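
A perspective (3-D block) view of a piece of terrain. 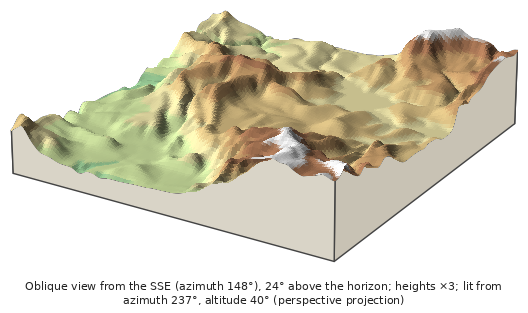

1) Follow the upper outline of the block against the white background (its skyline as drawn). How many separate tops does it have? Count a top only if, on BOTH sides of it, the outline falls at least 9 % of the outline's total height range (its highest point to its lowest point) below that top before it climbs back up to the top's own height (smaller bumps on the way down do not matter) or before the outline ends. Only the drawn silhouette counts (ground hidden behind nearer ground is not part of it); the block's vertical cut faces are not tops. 2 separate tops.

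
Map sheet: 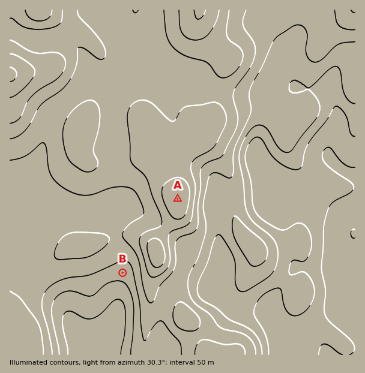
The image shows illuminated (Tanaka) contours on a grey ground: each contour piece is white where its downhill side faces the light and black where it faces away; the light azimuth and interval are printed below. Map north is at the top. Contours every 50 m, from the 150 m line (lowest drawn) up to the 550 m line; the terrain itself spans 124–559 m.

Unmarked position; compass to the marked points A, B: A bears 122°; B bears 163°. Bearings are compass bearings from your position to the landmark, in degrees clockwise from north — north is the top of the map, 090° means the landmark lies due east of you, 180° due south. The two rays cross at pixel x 82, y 139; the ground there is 420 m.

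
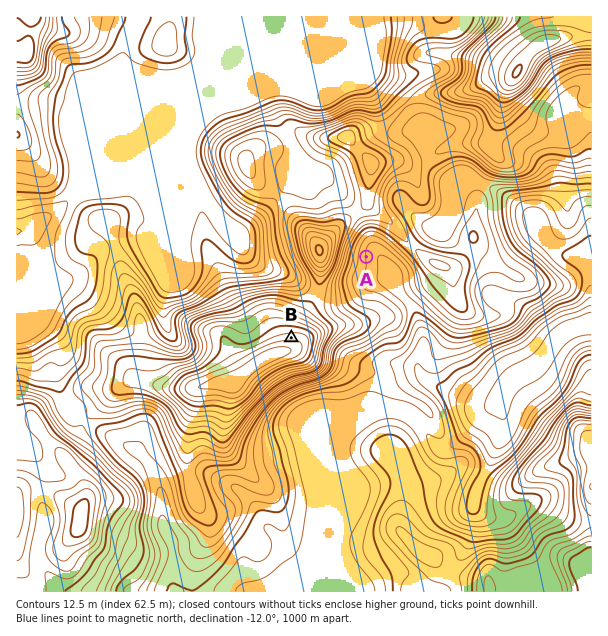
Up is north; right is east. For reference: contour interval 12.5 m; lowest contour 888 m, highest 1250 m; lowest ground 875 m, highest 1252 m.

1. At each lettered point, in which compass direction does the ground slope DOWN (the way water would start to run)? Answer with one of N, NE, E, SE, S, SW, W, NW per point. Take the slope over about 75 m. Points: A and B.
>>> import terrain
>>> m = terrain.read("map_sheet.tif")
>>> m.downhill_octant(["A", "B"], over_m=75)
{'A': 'E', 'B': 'N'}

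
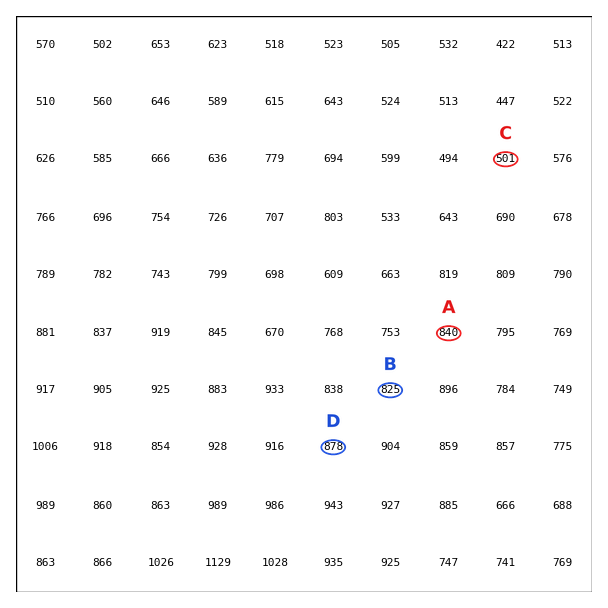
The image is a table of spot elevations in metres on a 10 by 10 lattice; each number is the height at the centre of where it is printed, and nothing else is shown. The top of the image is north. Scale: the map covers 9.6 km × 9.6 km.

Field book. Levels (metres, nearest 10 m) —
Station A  840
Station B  820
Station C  500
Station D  880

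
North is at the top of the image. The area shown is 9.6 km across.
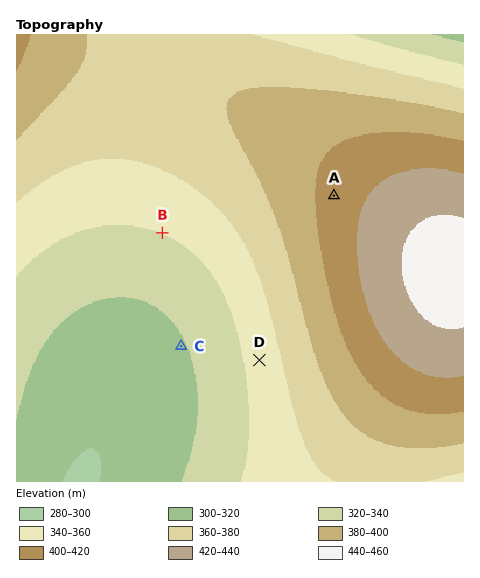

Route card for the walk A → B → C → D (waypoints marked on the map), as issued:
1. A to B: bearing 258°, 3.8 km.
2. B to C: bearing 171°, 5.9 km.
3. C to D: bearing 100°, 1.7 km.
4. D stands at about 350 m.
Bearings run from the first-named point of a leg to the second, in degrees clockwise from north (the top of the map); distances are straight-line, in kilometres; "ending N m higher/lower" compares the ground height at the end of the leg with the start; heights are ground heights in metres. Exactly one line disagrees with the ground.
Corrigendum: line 2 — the distance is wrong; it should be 2.5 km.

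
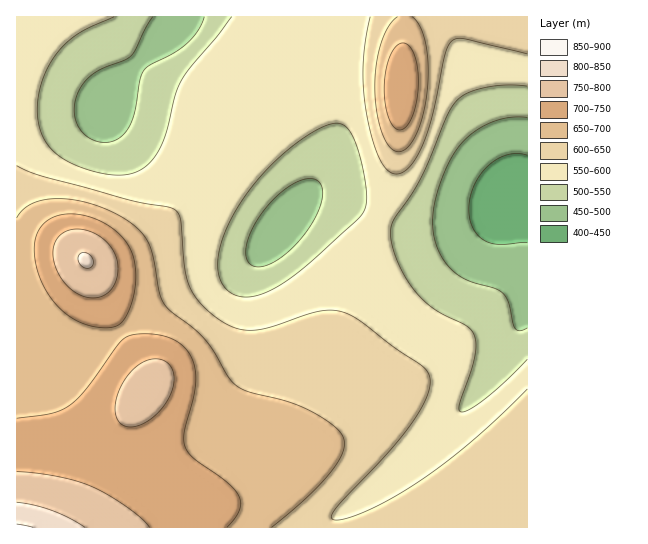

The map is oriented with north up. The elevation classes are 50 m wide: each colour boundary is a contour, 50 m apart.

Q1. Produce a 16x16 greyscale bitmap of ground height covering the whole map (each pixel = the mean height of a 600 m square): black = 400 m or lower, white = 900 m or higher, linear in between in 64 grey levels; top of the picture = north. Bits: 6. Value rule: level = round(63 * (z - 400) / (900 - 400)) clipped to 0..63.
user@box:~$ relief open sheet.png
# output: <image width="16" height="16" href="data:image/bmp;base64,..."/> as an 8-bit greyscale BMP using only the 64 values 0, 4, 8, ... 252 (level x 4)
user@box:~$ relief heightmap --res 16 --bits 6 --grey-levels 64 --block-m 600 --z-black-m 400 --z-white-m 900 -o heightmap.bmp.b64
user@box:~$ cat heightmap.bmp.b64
<image width="16" height="16" href="data:image/bmp;base64,Qk02BQAAAAAAADYEAAAoAAAAEAAAABAAAAABAAgAAAAAAAABAAATCwAAEwsAAAABAAAAAAAAAAAAAAEBAQACAgIAAwMDAAQEBAAFBQUABgYGAAcHBwAICAgACQkJAAoKCgALCwsADAwMAA0NDQAODg4ADw8PABAQEAAREREAEhISABMTEwAUFBQAFRUVABYWFgAXFxcAGBgYABkZGQAaGhoAGxsbABwcHAAdHR0AHh4eAB8fHwAgICAAISEhACIiIgAjIyMAJCQkACUlJQAmJiYAJycnACgoKAApKSkAKioqACsrKwAsLCwALS0tAC4uLgAvLy8AMDAwADExMQAyMjIAMzMzADQ0NAA1NTUANjY2ADc3NwA4ODgAOTk5ADo6OgA7OzsAPDw8AD09PQA+Pj4APz8/AEBAQABBQUEAQkJCAENDQwBEREQARUVFAEZGRgBHR0cASEhIAElJSQBKSkoAS0tLAExMTABNTU0ATk5OAE9PTwBQUFAAUVFRAFJSUgBTU1MAVFRUAFVVVQBWVlYAV1dXAFhYWABZWVkAWlpaAFtbWwBcXFwAXV1dAF5eXgBfX18AYGBgAGFhYQBiYmIAY2NjAGRkZABlZWUAZmZmAGdnZwBoaGgAaWlpAGpqagBra2sAbGxsAG1tbQBubm4Ab29vAHBwcABxcXEAcnJyAHNzcwB0dHQAdXV1AHZ2dgB3d3cAeHh4AHl5eQB6enoAe3t7AHx8fAB9fX0Afn5+AH9/fwCAgIAAgYGBAIKCggCDg4MAhISEAIWFhQCGhoYAh4eHAIiIiACJiYkAioqKAIuLiwCMjIwAjY2NAI6OjgCPj48AkJCQAJGRkQCSkpIAk5OTAJSUlACVlZUAlpaWAJeXlwCYmJgAmZmZAJqamgCbm5sAnJycAJ2dnQCenp4An5+fAKCgoAChoaEAoqKiAKOjowCkpKQApaWlAKampgCnp6cAqKioAKmpqQCqqqoAq6urAKysrACtra0Arq6uAK+vrwCwsLAAsbGxALKysgCzs7MAtLS0ALW1tQC2trYAt7e3ALi4uAC5ubkAurq6ALu7uwC8vLwAvb29AL6+vgC/v78AwMDAAMHBwQDCwsIAw8PDAMTExADFxcUAxsbGAMfHxwDIyMgAycnJAMrKygDLy8sAzMzMAM3NzQDOzs4Az8/PANDQ0ADR0dEA0tLSANPT0wDU1NQA1dXVANbW1gDX19cA2NjYANnZ2QDa2toA29vbANzc3ADd3d0A3t7eAN/f3wDg4OAA4eHhAOLi4gDj4+MA5OTkAOXl5QDm5uYA5+fnAOjo6ADp6ekA6urqAOvr6wDs7OwA7e3tAO7u7gDv7+8A8PDwAPHx8QDy8vIA8/PzAPT09AD19fUA9vb2APf39wD4+PgA+fn5APr6+gD7+/sA/Pz8AP39/QD+/v4A////ANDIvLSspJyQgGxkbHh8fHy0sKyopJyYkIyAbFxkcHh4pKSoqKCYkIyIhHxsWFxsdJiYpLSslIiEgHx4dGRQWGyMkJy0uJyEfHh4dHBoWEhUiIyUoKiUeHBwcGxoYFhIPISUnJiMeGRgZGhkYFRMRDSMrLigfGRMRFBcXFhMPDQslLzAnHhgSDA4TFRQQDAkIIykoIBsYFA0JDhMTEAoGBB0dGhcYGBYRDA0RFRILBQMXExARFBcXFREPEhoYDQgGFA8MDRIXGBcVExQhIBINCxQPCwwQFhgYFhUWJCUWEhEVEQ4MDRIXFxYVFyMlGRYXFxQSDwoMExUUFRcfIRoaHA="/>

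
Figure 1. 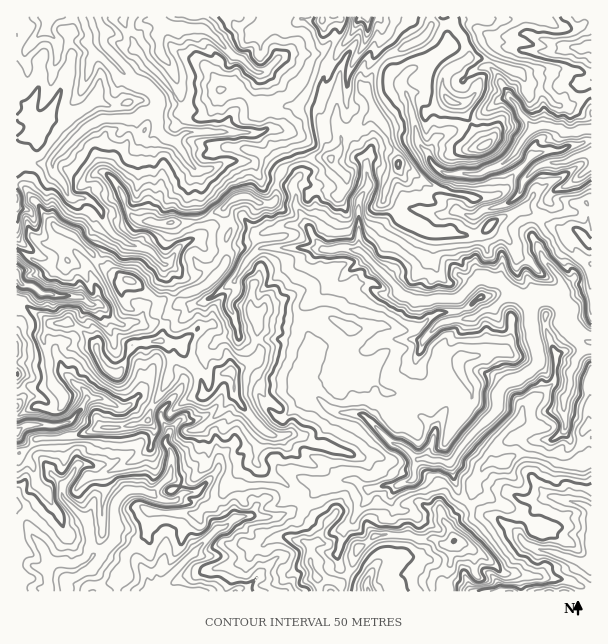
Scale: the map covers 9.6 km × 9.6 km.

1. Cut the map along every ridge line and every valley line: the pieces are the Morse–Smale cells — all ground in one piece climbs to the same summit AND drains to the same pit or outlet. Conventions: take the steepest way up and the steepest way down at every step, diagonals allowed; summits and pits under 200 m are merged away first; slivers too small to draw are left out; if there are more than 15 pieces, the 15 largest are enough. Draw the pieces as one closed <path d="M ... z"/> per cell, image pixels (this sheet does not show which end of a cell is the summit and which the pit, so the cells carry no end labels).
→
<path d="M293 163l-11 8-6 17 0 12-4 4-12 0-9-6-11-2-9 4-7 7 6 23-4 9 0 24-4 7-15 14-28 12-14 4-8 8 0 6 6 9-2 19 12 0 9 2 18-18 12-2 9 8 4 2 14 0 19-5 0 13 2 6-1 11-10 7-15 4-2 4 5 5 20 1 3 4 4 11 18 16 8 14 0 7-2 2-13 2-9-3-8 14-2 15 13 13 13 6 21 23 11-10 6-8 4-2 29-4 13 8 32-2 16-7 1-14 5-7 20 2 11 5 6 24 10 13 5-7 2-12 8-15 10-6 12 1 12-9 23 2 21 8 22 2 10-5-1-219-3 0-10-12-8 0-6 4-6-6-10-4-8-7-15-7-6 0-25 12-17 13-46-1-29-12-7-8-17 16-18 20-9 0-7-3-20 3-14-19 0-6 6-13-2-18-4-8-12-9 0-6z"/><path d="M321 16l-304 0-1 233 25 15 7 2 11 0 8-5-3-9-9-9 5-12 3-1 9 5 17 15 15 18 12 8 19 7 24 21 6-4 14-4 28-12 19-21 0-24 4-14-6-18 7-7 9-4 11 2 9 6 12 0 4-4 0-12 2-11 4-6 10-9-6-15-2-13-3-4-13-2 2-11-4-6 0-25-4-14 4 0 18-17 34-1 11-8 3 2 8-19 0-9-17 0z"/><path d="M212 324l-12 2-18 18-9-2-10 0 9 11-3 22-19 36-3 10-22 6-26 0-24 9-39 3-9 11-11 5 1 137 145 0 1-8 52-54 12-4 12-9 37 0 26-13-20-23-13-6-13-13 2-15 7-13 4-1 6 3 13-2 2-2-1-10-7-11-18-16-4-11-3-4-20-1-5-5 2-4 15-4 10-7 1-11-2-6 0-13-19 5-14 0-4-2z"/><path d="M591 16l-106 0-2 3-31 2 11 15 6 15 0 6-13 9 20 21-1 6-10 10-12 0-6-3-9 8-10 4-11-14-7 0-1 4 9 41 10 12 2 6 10 9 6 4 11 0-5 17 0 12 5 7-10 4-12 0-13-4-15-2-11 7 6 7 29 12 46 1 17-13 25-12 6 0 15 7 8 7 10 4 6 6 6-4 8 0 5 4 5-10 0-15 4-2z"/><path d="M446 24l-14 1-12 15-30 14-12 11-12 22 10 27-8 4-14 14-12 4 0 10-10 12-12-1-26 5 4 9 0 6 11 9 5 8 2 18-6 13 0 6 14 19 18-3 18 3 18-20 16-15 0-3-10-14 2-12 12-18 0-9-16-39 27-21-7-13 1-9 7-7 21-9 17-13z"/><path d="M68 322l-15 2-10 12 6 23 0 12 5 12-13 5-14-2-11 7 1 61 10-4 9-11 39-3 24-9 26 0 22-6 3-10 18-31 4-27-7-10-16-1-15 2-12 24-6 6-13-9-9-23-11-11z"/><path d="M428 458l-8 0-4 4-1 14-4 5-13 5-32 2-13-8-8 0-26 6-5 8-10 9 13 14 11 5-8 11-2 9-8 3 0 16 8 17 23 5 13-20 2-12 21-16 33 0 9 5 13-2 9 6 9 0 4-2-6-17 20-22-11-14-6-24-11-5z"/><path d="M63 230l-3 1-5 12 9 9 3 9-8 5-11 0-16-7-12-9-4 1 0 49 5 1 9 9 21 14 17-2 15 9 11 11 9 23 7 7 7 2 17-30 25-2 3-3 1-16-6-9 1-11-23-20-19-7-12-8-15-18-17-15z"/><path d="M303 504l-27 13-37 0-12 9-12 4-52 54 0 7 178 1 1-5-3-4-21-5-4-5-4-12 0-16 8-3 2-9 8-11-11-5z"/><path d="M530 454l-14 0-12 9-12-1-6 2-12 19 0 8-6 12 14 9 13 5 17 11 13 16 9 4 18 4 29 10 10 0 1-100-4 0-6 4-22-2-21-8z"/><path d="M468 504l-20 21 6 14-3 7 0 17-5 9 0 12 4 8 142-1-1-29-10 0-29-10-18-4-9-4-13-16z"/><path d="M330 46l-12 8-34 1-18 17-4 0 4 14 0 25 4 6-2 11 13 2 3 4 2 13 7 16 12-5 27 0 10-12 0-9-6-17 1-25-7-3-6-6 1-18 7-18z"/><path d="M407 16l-44 0-7 7-1 6-11 15-5 5-7-1-7 20-1 18 2 4 11 5-1 25 5 16 13-4 14-14 8-4-10-27 12-22 12-11 28-13z"/><path d="M410 535l-33 0-15 11-6 5-8 24-8 9 2 7 90 1 1-16 18-13 1-20-11 1-9-6-13 2z"/><path d="M408 100l-4 2-15 14-7 4 16 39 0 9-12 18-2 14 11 14 12-6 15 2 13 4 12 0 9-3-4-8 0-12 5-17-11 0-6-4-10-9-2-6-10-12z"/>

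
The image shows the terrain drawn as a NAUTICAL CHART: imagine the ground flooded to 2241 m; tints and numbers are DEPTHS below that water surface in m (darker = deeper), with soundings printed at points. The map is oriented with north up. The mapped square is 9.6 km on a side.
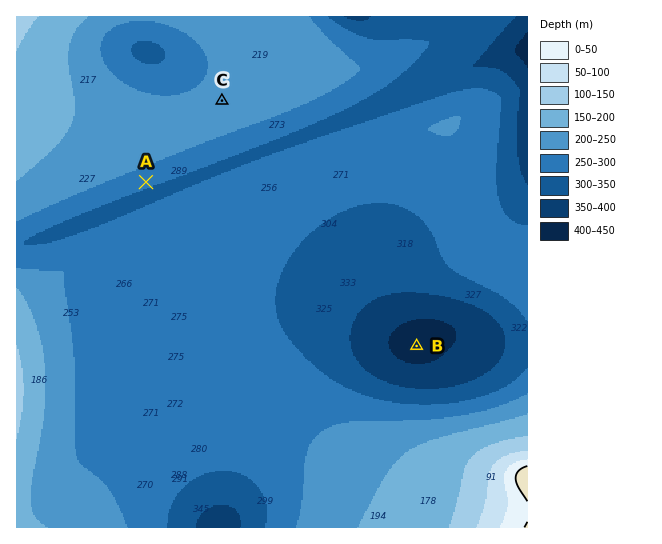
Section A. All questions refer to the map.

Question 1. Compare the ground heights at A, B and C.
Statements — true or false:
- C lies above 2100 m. false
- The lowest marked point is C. false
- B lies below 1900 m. true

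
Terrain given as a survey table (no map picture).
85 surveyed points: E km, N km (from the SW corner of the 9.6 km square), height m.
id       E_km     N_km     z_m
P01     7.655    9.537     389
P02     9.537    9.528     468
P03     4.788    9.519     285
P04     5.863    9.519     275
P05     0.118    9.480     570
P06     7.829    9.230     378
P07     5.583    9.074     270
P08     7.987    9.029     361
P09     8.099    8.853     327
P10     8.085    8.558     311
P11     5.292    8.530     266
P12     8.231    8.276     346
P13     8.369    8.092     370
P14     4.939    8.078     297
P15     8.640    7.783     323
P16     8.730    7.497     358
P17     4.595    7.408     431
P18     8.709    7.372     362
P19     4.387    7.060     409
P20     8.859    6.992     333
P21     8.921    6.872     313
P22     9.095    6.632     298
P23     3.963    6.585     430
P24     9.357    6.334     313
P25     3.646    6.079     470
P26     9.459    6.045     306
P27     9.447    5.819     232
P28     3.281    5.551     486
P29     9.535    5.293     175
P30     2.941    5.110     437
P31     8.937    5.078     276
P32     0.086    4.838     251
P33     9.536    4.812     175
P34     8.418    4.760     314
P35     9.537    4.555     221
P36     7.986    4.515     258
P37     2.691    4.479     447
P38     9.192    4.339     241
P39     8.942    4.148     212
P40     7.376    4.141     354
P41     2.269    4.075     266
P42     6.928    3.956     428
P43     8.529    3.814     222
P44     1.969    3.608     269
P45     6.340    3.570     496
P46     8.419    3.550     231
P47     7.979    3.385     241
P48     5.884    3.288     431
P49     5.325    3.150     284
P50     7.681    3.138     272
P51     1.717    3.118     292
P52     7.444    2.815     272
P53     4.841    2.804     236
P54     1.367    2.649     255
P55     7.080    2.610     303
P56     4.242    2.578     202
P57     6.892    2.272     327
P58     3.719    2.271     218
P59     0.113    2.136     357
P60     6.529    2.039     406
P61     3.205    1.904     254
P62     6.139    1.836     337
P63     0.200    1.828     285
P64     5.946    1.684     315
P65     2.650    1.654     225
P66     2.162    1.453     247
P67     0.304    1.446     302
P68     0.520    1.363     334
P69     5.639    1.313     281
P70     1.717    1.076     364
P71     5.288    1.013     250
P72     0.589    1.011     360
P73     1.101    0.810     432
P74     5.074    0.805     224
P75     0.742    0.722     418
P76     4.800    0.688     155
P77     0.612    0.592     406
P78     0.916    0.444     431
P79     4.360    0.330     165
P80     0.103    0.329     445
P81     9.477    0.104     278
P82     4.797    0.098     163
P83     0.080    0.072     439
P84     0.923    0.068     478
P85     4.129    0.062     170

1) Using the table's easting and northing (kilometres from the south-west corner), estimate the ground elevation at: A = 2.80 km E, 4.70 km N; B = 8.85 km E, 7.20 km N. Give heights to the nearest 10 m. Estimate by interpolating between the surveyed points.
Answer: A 430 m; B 360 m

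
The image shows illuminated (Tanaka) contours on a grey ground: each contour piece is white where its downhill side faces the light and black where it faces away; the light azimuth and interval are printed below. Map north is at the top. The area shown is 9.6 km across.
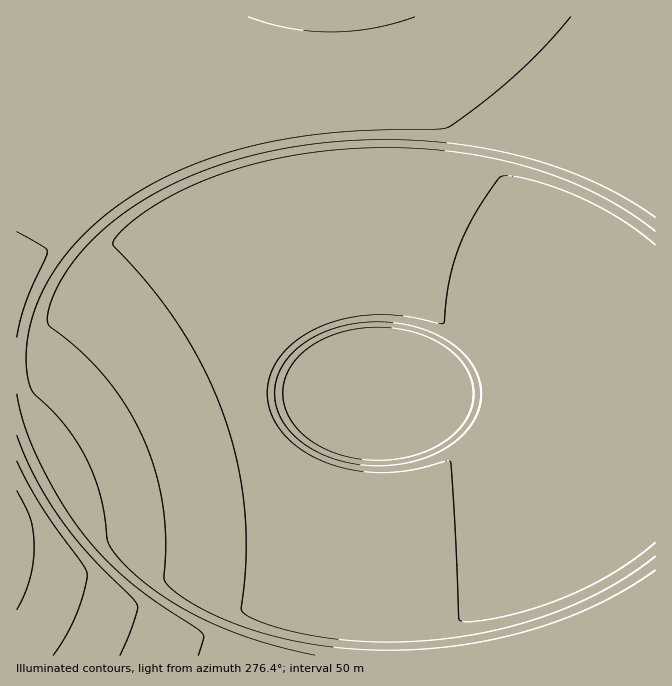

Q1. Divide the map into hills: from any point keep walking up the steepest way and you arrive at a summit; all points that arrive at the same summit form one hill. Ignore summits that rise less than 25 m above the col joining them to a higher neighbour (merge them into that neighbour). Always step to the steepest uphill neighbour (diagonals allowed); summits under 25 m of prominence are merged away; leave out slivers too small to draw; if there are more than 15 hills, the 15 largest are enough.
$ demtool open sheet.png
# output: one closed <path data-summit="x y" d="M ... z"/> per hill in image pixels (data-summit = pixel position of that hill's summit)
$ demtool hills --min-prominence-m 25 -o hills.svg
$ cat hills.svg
<path data-summit="17 547" d="M237 209l-30 0-15 4-37 18-23 18-29 29-34 40-23 34-11 11-19 2 0 290 639 1 1-361-111-4-43-5-54-10-80-23-90-34z"/><path data-summit="337 17" d="M655 16l-638 0-1 34 18 3 14 6 86 65 48 30 16 36 7 6 14 0 21 5 38 13 86 35 44 15 52 14 94 13 101 2z"/><path data-summit="17 297" d="M27 51l-11 1 1 312 18-1 11-11 45-60 41-43 28-21 27-14 20-5 40 2 41 12 57 21 4-1-84-34-38-11-25-4-4-4-16-36-72-46-52-42-20-12z"/>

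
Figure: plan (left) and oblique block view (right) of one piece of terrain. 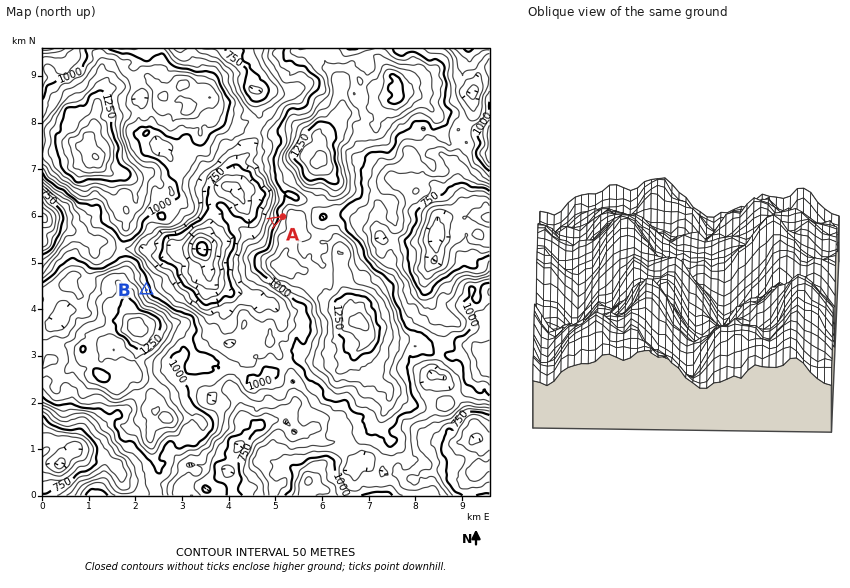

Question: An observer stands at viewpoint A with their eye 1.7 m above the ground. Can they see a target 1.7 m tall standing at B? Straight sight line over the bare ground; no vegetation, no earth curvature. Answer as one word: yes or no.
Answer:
yes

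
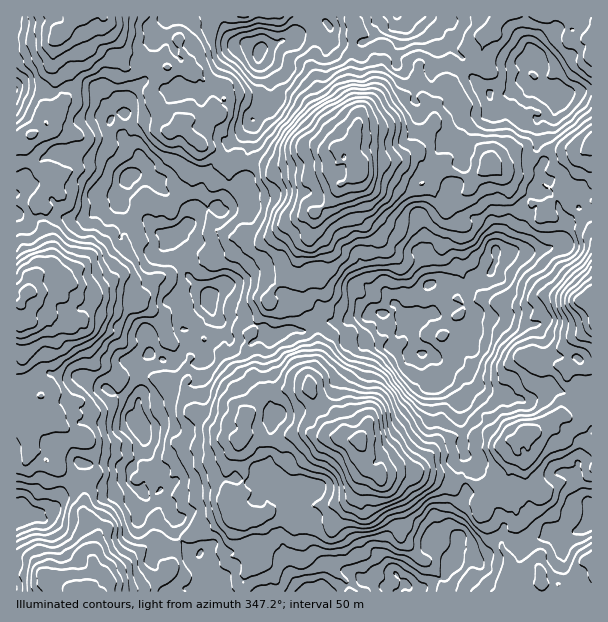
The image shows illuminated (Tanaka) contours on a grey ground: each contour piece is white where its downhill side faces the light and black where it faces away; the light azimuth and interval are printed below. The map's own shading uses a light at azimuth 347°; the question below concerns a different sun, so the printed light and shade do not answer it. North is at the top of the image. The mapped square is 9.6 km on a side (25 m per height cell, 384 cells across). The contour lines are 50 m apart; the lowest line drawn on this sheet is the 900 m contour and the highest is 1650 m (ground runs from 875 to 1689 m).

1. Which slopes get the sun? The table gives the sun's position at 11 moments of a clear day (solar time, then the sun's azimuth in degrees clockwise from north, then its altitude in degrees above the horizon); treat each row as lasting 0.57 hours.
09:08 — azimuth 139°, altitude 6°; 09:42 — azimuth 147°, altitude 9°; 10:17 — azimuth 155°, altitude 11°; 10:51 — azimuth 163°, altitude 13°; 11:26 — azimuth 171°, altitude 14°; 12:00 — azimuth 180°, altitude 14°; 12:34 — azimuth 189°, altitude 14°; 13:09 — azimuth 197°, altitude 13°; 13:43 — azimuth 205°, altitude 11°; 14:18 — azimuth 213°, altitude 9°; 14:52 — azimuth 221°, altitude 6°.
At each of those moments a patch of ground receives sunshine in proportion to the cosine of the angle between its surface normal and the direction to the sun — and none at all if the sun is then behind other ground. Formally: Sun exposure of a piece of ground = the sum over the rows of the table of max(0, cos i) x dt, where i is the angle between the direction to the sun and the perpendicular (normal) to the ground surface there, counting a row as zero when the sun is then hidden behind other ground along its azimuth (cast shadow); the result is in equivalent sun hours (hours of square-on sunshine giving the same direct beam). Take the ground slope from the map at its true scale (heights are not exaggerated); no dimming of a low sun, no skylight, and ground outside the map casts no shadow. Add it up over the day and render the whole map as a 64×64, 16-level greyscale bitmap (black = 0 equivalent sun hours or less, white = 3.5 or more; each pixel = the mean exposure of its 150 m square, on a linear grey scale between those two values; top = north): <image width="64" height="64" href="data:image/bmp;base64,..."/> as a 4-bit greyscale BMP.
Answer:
<image width="64" height="64" href="data:image/bmp;base64,Qk12CAAAAAAAAHYAAAAoAAAAQAAAAEAAAAABAAQAAAAAAAAIAAATCwAAEwsAABAAAAAAAAAAAAAAABEREQAiIiIAMzMzAERERABVVVUAZmZmAHd3dwCIiIgAmZmZAKqqqgC7u7sAzMzMAN3d3QDu7u4A////AGeZczNUVlRIt2VFRprMuqqZqlECR2RmQzQiJHepiIiGdVIgABMzQyJ6hUd3Z5qHjN3KU0VlWsyDIkIjVURSBGgzIQAAIBNDEjZCNZpWepesy5d5qZi93IQhEDQzNTEBZ1MAABQyABRCETIkaIVFZ4eYmru6rv2lVVQkREISIgFFEAAAEhIQAlQzV1RmdmNYqovuype+/mE3VDeHMhAiEgAAAAAAASEAFCFZy4u5Z3iqre/dzdy4VUZDeZVFQQIxAAAAAAACVAABECZ6y87sqoiZmb7/6lmYdXm9uGqoVEIAEAAAEiAjEAEQA2erqKu4dmVnz//8l4qZrtyYiamIZTERAAFEEAIgEjRTN3dVVXiHl3nOze/9263uqIinabhUVTQxAREAASERRWdndjIBNmRWaKua//7d7bliWpZ5zIZWd3dVMSETMiEVVFVERVMjEiEkac3v/e/9x0R3d3mYeIm7iZhERDIkRTNFVkEkRENENEaLveyr7tp3dURVdTSKvsypqDRnVDRWZUZmVEZVV6vcuprKZ4mphzQyImmmISV7uqynQBREMlRVd4d4l1Z5rd7smXVURDVTIiNHrMuHZ3ZqlkVHdXhzAWd1VXrMuol4vtuZdSIiAUQwFHu8m7vIZWVjN7ymVUISNlZXiKqbuaqb3bmWIhAAJURomodorM66dlVFmYVEQRE1M0aIeJiJqru7p3VREQADRUREdneIiJdVa8xjMyARMyE0ZjQ1ZCRoZFMhJEIRAAAiNTEUd3mHqENYdSEkVCNFVXZCRWdTESMSAAAFQxIAAAARAQABNnlmdlRUVWd3VWh2h0IyM2UzUzIAAAFEIQABABIQAAADZXmHdTNFQkh1ZGVCEkRBN5l3YxAAABMRAAAREAAAAAARU1WHdEIRFYdXZDESIQAleYmFEAAAAhAAABIhEhAAAAIzMhMyATJHiYl2MRIiEiNVZmMQAAAAAAAAAQEkRFRDWGaHMSMiaXZ3hkNEERACMRJEMiAAAAEAAAABE0VneJmpmcuXiIm7hDMQABAREAEAAREAAAAAAAAAARESNZq6m4Vomsy8yoVURCEDMyEQAAAAAAAAAAABAAABIhESWqhjNEZ4mc3dupu3VpdCNCAAAAAAAAAAAAAQASMyEQIiEiR4qty7qu7KqoZohUNjEREAAAAAAAABEiM0VTIiIQAAAVvt7dy93ezJZEZjEiEiVCAAAAAAAAESIiMzRDIyAAADVXycqZmJeXeIqENVIAMhNVMRAAAAARIhEAAzNCERAAI1eGVXZUNXma7qZGQgJUVrp2MREiEQETIyE0UzMyIkV5qXh5ZWVGdmepUjUxE1RpqGVWRUQ0NCRVVVM0ZUNFZ5nNpYiJeGV3ZTZlQiMzI1dERXiahURDRFQzIzNCIiOIZURDREV4dTVmQld2RWUiMiR6qbllRERVZSMxNBABMyIRABEkRXQyI3ZTWHRauYdkNImHaKmXdmmXZVVTIAEiEAEAAhJVI2QxJCABJYm8y5dVZXdYrO3NzLqql2ZSIyAAEQAAARIQFCIQMQAUZ3eqiIY3rNqsve7ZeJmYdkQhEAAQABAAAAACMQEiEBVlVXiaiavv/aeJu5dEZ5qodDQyIQAAEQAAAAACEjVCIRNGmYeryrzMm9yKiZmHjN2neIZlMQIgAAAAAAIzQzRCJYZFdEi5d6msz9d5qpq7u6u6qZdVVDAQAAAAACJEeJQjQhIBJYmoqrz8qoVnm7mImrmYmIZSITEAAAAQElZ4qYUgASIzRou82pvLmGWJynaKyollU0MWVVRWQxISWHiHZUNEU0ISRDnf7N3brLpnu6qrhlQ0Y3NFV2dDM0M0ISm5iIY1UyIwJs3v3bzv6labmquWMjVZdTNmVXZVEAISVoerpjRmVVVnrN64eZu4Y1iaqXY1VlZlVmZ1eWYxAURYiGeWZpiIeIlWu5eJdVeIdqzciHRFiHuGZViYdnQ0eYdYiXmYZmVFd2VnZ5mnNZczjKVkVYiKyYMREURnmoZod86WV1ZEZ3VlZkVVeHeERERFU0V1SbubqFNXiFZ3Z6vLzdcyIRJYmIh2UjUiN2ISEiATRUd3Z5erupiZhmiKvdq4YyAAEjRWM0ZVVUECNSJlEAE0MiMzZHrMmGVVVqq7u1JFYQAQERERAjVWdzI1djEAAAAAAAEgA3diIjNnl1NGMjdjAAEQABESRkVWQSZjEQAAAAAAAAATRXZDVTNWQTNFWIYgAAAAEAETQiMxFDMRAAAAEQAAAiIjWZd3ZldTEBJSRWQREQAAAREhABEQEkQQASIhAAACIhJVVmh2dlMAEyNFYzESEAAAAAIRIzI0UxAREAAAABMzRTVVV7uFM0JFQyMyIjEAAAAAACESECUyNEMhIiIiJ1eah3mry4RpiYVDIgABAREAAAAAEQIiQyN6hSI0RXe6qbmYzsqbiHqoZSAAAAAREQAAAAAAEjEBNpl1VCJGnMmoipq6unVFVDNDIAAAACMxAAAAAAAjQyIlVEQxAkeZqHmauZqnh3URJUMwAAABIQAAAAAAEQAAAld2d4ZFm4Vmd6vLmK3IMhJUMiIRERIQAAAAAAAgAAEiRWeZh5zJiEVWVombu5d0MUQhNDNEVUIiEAEQAAAAAREleImM24VEY0VESJiZllRBABJFiYiIdVMQEhEAAAABIiESV5zLhVMkdjFYiZdGemEAE0WL2qqGQhJDERAAAAEzRDNpu82qZT"/>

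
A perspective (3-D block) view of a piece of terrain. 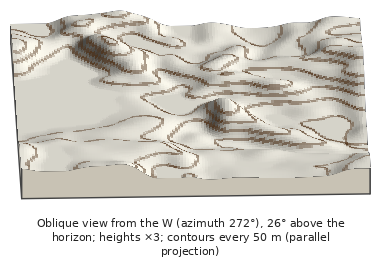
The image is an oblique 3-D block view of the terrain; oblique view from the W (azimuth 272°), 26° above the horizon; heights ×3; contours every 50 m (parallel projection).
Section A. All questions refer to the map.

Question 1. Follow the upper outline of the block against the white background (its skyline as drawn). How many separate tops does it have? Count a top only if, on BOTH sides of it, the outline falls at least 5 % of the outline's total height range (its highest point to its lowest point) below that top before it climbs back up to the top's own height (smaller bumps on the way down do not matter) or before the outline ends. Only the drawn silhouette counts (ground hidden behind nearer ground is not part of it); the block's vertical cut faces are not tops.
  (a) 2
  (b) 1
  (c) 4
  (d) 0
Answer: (a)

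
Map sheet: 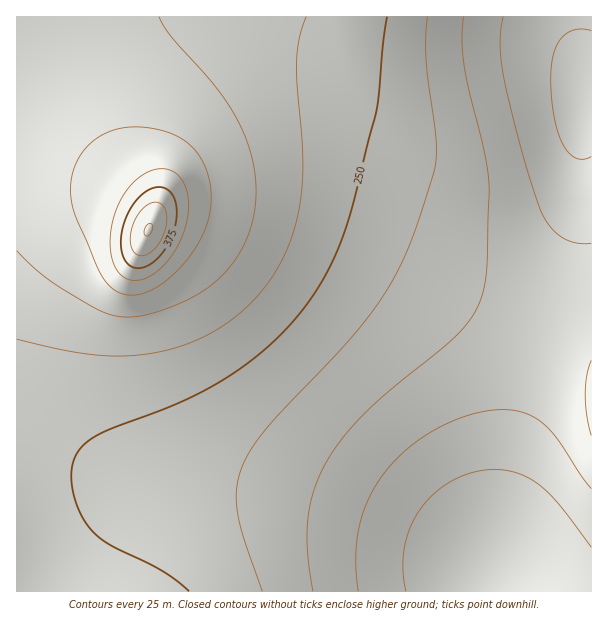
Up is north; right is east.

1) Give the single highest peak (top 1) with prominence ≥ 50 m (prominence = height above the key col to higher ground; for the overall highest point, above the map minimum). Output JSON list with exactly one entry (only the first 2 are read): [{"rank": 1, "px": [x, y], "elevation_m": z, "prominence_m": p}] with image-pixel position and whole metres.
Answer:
[{"rank": 1, "px": [149, 230], "elevation_m": 427, "prominence_m": 302}]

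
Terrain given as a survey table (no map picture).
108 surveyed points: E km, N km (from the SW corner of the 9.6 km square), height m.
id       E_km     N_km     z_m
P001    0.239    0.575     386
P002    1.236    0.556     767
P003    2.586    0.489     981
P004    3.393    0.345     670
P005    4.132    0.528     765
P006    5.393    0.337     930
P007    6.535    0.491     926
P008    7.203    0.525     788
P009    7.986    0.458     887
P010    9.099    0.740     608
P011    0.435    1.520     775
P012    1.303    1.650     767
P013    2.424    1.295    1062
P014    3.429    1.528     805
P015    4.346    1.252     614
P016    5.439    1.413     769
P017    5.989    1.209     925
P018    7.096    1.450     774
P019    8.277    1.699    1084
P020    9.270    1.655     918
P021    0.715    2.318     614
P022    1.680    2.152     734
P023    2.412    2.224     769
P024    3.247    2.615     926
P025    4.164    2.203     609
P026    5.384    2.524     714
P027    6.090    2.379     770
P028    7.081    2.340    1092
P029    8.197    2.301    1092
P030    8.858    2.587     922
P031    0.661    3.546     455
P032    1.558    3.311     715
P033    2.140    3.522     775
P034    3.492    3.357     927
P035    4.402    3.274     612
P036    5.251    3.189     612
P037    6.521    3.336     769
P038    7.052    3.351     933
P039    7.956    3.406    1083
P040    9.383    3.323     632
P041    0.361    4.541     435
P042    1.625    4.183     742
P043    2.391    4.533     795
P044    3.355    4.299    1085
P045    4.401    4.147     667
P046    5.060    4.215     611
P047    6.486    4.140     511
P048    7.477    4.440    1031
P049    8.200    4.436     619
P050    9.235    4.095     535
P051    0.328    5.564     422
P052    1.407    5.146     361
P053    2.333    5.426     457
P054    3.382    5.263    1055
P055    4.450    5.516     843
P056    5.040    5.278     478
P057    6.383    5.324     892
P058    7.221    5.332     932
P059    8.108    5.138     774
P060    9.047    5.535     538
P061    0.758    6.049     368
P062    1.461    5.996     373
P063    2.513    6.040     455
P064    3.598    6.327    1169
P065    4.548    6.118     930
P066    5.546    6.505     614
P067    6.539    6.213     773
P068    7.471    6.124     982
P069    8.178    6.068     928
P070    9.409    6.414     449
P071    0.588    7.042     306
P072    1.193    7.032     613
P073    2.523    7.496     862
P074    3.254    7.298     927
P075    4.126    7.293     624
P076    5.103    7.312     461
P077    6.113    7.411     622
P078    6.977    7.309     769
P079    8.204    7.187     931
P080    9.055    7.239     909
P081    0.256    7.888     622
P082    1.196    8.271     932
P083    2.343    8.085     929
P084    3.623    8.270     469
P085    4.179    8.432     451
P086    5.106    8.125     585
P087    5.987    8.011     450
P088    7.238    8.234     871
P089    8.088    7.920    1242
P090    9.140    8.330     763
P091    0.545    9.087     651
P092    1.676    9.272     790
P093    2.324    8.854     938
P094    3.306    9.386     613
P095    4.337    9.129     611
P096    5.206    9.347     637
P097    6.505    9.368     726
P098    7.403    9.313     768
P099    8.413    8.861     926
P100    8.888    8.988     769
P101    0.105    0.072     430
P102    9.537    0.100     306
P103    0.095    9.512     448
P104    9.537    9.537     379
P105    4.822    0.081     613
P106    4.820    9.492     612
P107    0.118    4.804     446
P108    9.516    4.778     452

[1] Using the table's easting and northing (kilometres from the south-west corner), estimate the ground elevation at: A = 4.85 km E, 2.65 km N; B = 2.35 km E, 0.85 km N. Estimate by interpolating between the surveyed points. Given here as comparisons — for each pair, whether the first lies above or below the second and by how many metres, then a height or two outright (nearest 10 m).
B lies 480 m above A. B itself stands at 1090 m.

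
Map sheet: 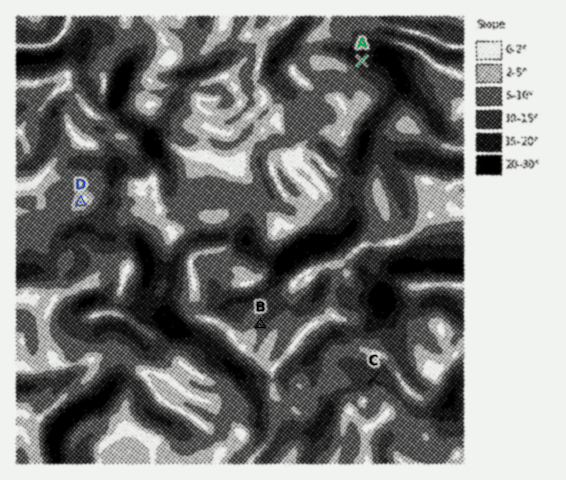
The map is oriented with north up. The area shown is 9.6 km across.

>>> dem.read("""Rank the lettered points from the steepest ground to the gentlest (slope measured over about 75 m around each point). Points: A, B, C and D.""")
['A', 'C', 'B', 'D']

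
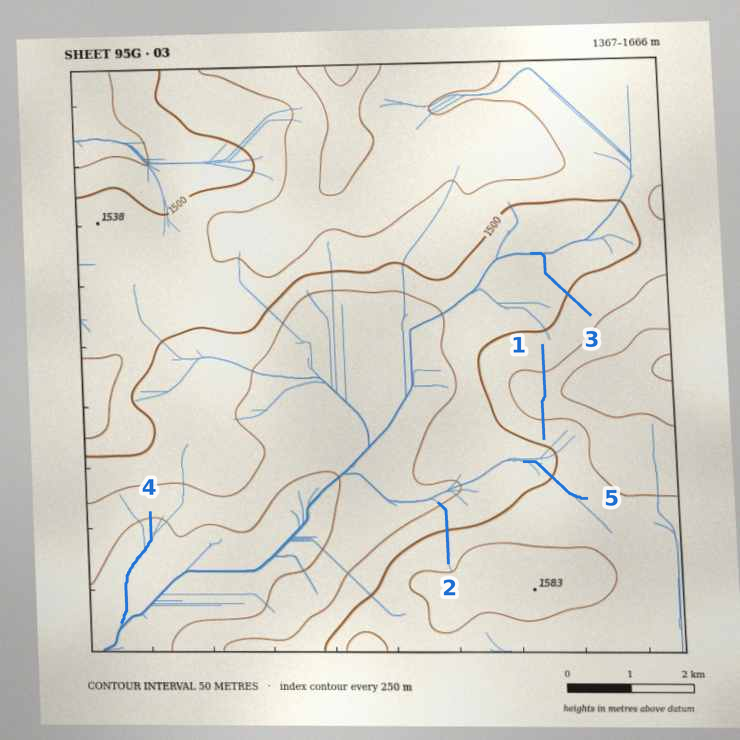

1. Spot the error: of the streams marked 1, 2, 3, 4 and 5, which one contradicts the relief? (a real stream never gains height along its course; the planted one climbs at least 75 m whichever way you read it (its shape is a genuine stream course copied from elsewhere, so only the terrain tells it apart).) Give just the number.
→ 1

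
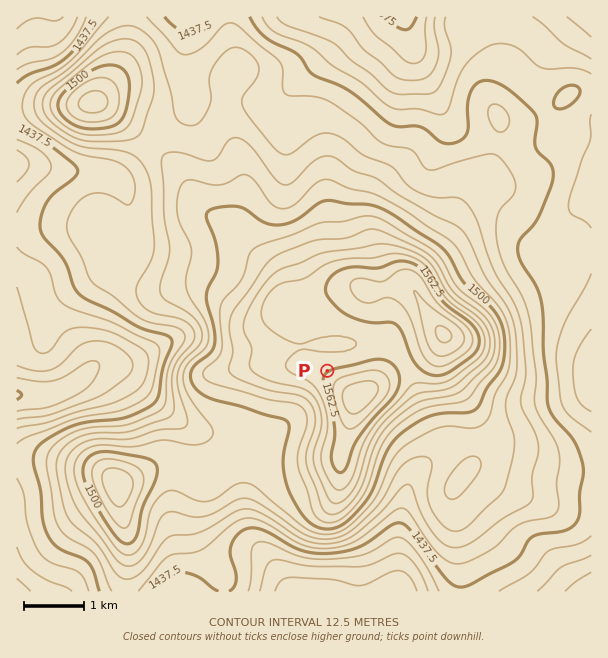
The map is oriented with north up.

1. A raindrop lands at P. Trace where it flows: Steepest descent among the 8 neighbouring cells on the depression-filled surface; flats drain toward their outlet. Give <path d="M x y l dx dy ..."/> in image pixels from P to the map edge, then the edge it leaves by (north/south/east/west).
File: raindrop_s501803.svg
<path d="M327 371l-1-2 0-18-5-4-109 0-12-6-30 0-6 3-17 12-9 4-33 0-10 6-14 14-21 12-9 1-1 2-33 0"/>
exit: west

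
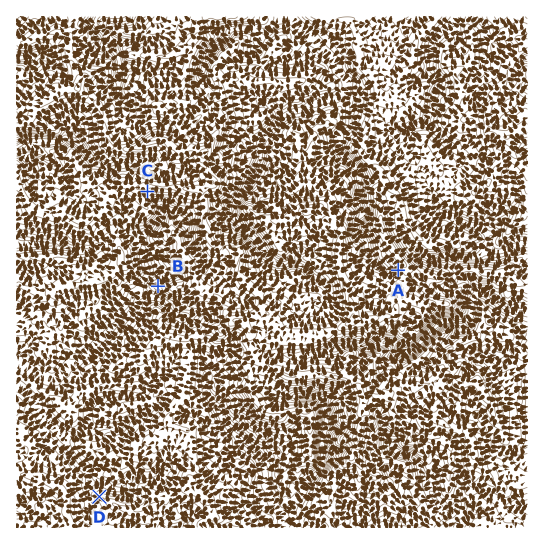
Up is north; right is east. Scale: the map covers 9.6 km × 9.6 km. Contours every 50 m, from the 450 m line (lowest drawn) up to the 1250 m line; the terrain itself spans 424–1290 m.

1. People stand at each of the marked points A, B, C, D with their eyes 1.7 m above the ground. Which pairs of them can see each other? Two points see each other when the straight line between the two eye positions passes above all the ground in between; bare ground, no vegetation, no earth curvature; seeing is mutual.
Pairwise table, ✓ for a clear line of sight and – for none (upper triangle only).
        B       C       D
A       –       –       –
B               ✓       –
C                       ✓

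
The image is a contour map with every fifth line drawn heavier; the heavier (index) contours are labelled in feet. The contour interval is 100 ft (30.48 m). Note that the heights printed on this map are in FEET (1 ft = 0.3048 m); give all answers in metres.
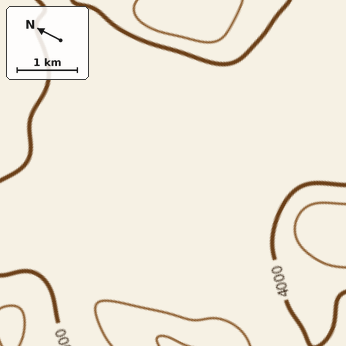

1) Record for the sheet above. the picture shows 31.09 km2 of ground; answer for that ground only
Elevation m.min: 1155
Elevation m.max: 1280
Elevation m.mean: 1210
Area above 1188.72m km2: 29.8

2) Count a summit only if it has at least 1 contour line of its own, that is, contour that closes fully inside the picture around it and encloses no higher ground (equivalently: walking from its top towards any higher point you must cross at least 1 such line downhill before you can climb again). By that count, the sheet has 0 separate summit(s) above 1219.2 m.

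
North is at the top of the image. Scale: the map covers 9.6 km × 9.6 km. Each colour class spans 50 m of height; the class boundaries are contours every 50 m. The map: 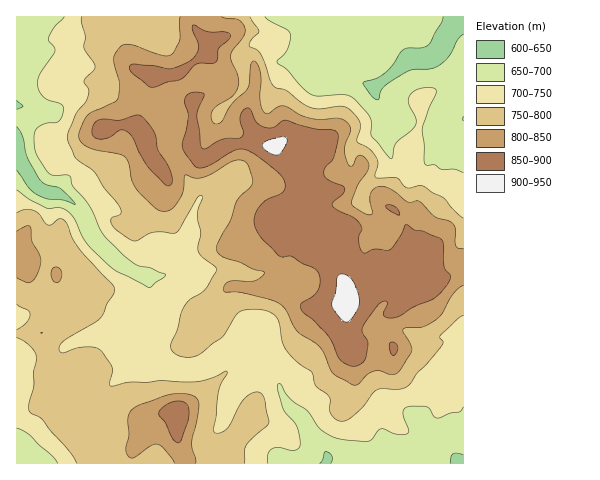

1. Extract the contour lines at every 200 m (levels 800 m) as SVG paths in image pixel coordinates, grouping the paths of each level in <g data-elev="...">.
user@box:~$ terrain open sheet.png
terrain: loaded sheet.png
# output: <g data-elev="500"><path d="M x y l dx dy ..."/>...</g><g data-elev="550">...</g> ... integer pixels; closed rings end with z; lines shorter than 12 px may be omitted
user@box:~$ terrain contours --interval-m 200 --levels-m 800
<g data-elev="800"><path d="M196 463l-4-21 6-26 1-14-6-6-13-3-13 2-29 11-7 5-3 8 1 16-3 14 3 8 2 1 3-1 16-11 7-2 7 4 11 15"/><path d="M56 283l4-2 2-7-1-4-5-3-3 2-2 4 1 6z"/><path d="M17 278l10 5 5-1 6-9 3-13-2-7-7-11-2-15-4-1-9 5"/><path d="M463 249l-4-1-3-3-1-16-3-6-18-7-15-15-12 1-11-10-8-4-10-1-7 5-1 7 2 12-1 4-6-1-11-7-3-4 1-4 6-15 10-13 1-6-3-6-5-4-4 2-4 9-3 0-2-2-4-14 6-19-1-6-4-5-5-2-21 1-13-2-22-11-6 1-9 6-4 0-3-4-2-8 0-28-2-8-3-4-3 1-1 2-2 19-2 6-15 15-10 18-5 2-3-1-3-6 2-7 5-5 14-9 6-8 0-11-7-16 0-6 2-6 10-11 2-7-2-6-4-5-18-3"/><path d="M180 17l0 23-6 12-3 3-10 0-30-10-7 0-5 3-5 11 6 24-2 15-3 4-27 13-7 11-2 11 2 6 8 5 30 6 6 3 3 5 4 18 5 9 17 18 8 4 10-2 7-8 4-9 1-16 2-1 8 3 7 0 10-4 23-13 7-1 5 3 6 13 0 7-15 18-6 19-13 23-2 7 2 3 5 4 18 6 12 6 10 2 1 2-4 5-7 3-24 0-5 5 0 6 21 1 25 6 10 5 6 7 12 21 17 11 6 6 12 24 22 12 5-2 8-9 6-3 5 0 12 4 7-3 14-22-1-6-8-11 0-4 4-2 16 0 13-7 7-7 11-20 9-8"/></g>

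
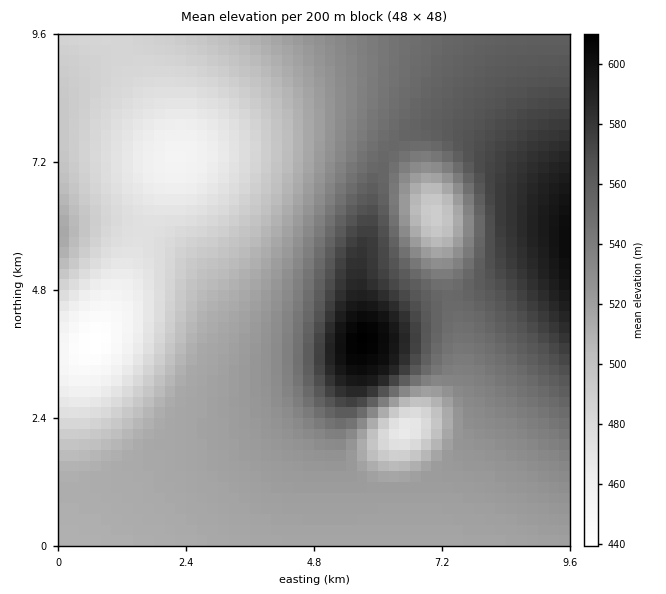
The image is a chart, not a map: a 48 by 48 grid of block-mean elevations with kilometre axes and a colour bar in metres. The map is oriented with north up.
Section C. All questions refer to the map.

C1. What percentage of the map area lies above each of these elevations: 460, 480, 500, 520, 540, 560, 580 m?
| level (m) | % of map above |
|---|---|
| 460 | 96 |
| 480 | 87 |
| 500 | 74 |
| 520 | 49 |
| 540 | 31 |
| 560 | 18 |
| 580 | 7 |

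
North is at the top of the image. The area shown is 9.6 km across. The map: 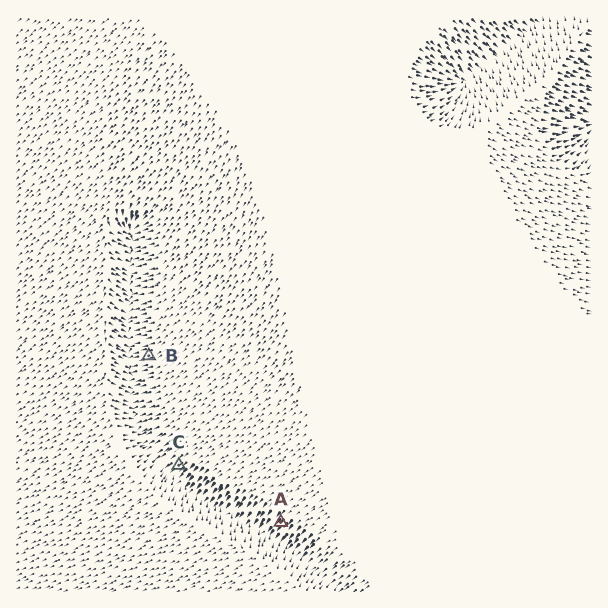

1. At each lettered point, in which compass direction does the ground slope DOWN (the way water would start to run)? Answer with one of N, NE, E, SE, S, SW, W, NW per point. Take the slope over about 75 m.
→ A SW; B W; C SW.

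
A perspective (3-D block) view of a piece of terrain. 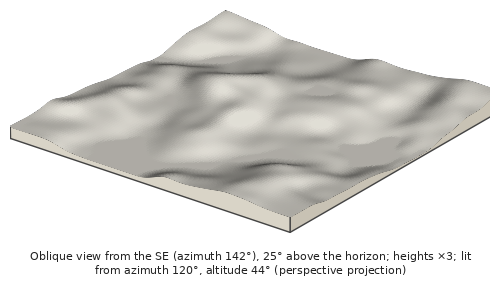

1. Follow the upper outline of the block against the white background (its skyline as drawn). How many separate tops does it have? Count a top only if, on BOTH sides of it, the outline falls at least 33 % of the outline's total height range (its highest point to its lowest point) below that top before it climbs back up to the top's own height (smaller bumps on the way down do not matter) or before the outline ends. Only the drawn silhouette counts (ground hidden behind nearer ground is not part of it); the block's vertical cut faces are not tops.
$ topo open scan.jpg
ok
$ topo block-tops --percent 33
1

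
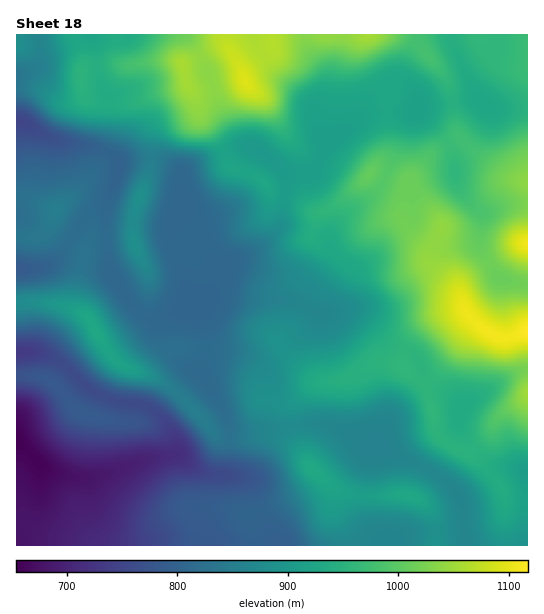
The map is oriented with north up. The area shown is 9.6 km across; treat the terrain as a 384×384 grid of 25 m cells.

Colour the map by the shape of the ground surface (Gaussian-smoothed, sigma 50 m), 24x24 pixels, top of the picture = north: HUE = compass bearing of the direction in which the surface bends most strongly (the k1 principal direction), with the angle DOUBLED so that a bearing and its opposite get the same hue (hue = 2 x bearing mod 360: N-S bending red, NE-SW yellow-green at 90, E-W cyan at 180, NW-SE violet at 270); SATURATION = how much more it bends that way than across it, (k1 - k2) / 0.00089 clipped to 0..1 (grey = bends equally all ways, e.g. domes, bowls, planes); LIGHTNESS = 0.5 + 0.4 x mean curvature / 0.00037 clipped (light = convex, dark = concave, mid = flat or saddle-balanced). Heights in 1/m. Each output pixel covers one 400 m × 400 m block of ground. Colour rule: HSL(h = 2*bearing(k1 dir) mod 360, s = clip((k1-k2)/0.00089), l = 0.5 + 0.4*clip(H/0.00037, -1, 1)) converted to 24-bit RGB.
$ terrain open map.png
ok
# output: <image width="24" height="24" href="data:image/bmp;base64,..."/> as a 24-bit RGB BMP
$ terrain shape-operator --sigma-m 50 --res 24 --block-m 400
<image width="24" height="24" href="data:image/bmp;base64,Qk32BgAAAAAAADYAAAAoAAAAGAAAABgAAAABABgAAAAAAMAGAAATCwAAEwsAAAAAAAAAAAAAeYuGeH2MgIiNfYOTdmiYnHObjoxkhYdhlJh1e2p4i5BwhopyZUtndi9DxtI9XKREYHtjendlamlLtMRjZFSOZj58w6RSQXs/fJmGcGiIlJB/bYCHbWiFc3aYsYe0kpaufYWZc3mbkJ2okmSggUSLUniU1tevnmdpdkBFgWE7X5RBiuqaOkKOTzdz1MObSGGwip1zX2aCj5+HfWWEbYWGZYuNeIWYpKy3kYu7dICvnmOcg0WLozaNsbJVkNCEkbjbhY7xysb11uT1vXzRVxlQWy82suWbQ1mropV0bkFGh2QzcHs6UXU4R3U/T4NLi59RaRQWalIMTEYYODMhUDt42fLbn93HTneEUlA3Z4I5glEiPAMDbRwgfeareM1QVDAzjT5cikRhpZJlmI5lhYFSWGw1Q3QlRFcgbhIwwPK5hG/TZ5LKUOngreKloF5neEZlem5ve1pkiBpjeHvXufL0xEq7tI1jfjpoVUB3q12dvq2hlaPCoKvdsrTmhKbdMgEurP++YOXqmjOGj6xXaJQ/d4wqbUgteGdBbX5bUlBxVziT3/LISl10eDmy3Y6ZsEapICocX5pMtOjEfK7Kk0EkYUMNMwAIaf/Vx/zhWhlgtl6dnLzBlHS4ukVhil9JqqxWUoc/LzksMWlI0+6rVlBwKWtn5GXX46PXdJXtq/jpSL9JMwALfR0Ai/8Kuf/6i/7kdDVVTDV3iMGZpZ+EakF/xqjRqqfbqpzNvIXLU0DAdOLBtH5XbkE7ZWcuCikMsudnPE3Pty8uMgEZyyOuzP/yzPX/nj7kZytEZF96T2+EfqRplVFRUqeGdLKTe3WfuXW9toK4f4u0imejgCZZxUNHkFtWmpBFF3AGND0NPSocVDB00vnXrfe9cEBncTNpmYiwc22lZleRj1hvjK+AfK2EU4lbWG1cW1t4toiUoV2IhCZMd0FltMOlknzL1ub1uo/xiGexRFeAX+bjzP/UVYOwaSNaenpRen1eenVnTGN5dJSwn7Wlp46gkWmDZ2paTGhWhoVbjEd3sVbHqa7OnK+4pezSSn7NmInPz8z/zNX/ueD01t2dcRpbfCdXksVNXXt/f399YnV7T31gpJ9RiXJIh19Ug2BaZ149TVEudGU2PXxLlLJ/qc2hgdmILSxUVJQ/REQQU0wctH0qnXAsVyJMnjRJufSzPEF/foN6cHuBUnaDn3BxpGdrhmJlhk9hiK+4Oki/oJ/Nc5yxUr1/qNecv1FfRiE2aUgWg4c7LYArV6NKtZV+PRJi3/zPNcrhbUeCgop+fGVtUWE/fFBKvlBfn3ZMcMWumFNgPmg8RXhLo7aRea1yc7pAezFbqhWl2pGclpHPxYWjN4V0sZd8Fw1q8v/MNB1OaWqDjXiJe02XyWqzN5hMJLu357KwTU6DflurvpbDR6yiYLB6s3x5lK55NlGLJE3U2ujxcFJYy6CbWniyVJRkEyFk/+nMJlpoXXJ8f2l3bkdLTFOF3qWdIkV0oNuYtHzIP4NzgaZymI+0YHuKhL+TocDOcyJ1J10lgJ0efqGxb6OazImxlGeiDjJM/N/PzVrbPlFzei9opEssK2gulueBNX+1S65RcT2a6IrKOapHcJ1ehKNta8tfWCNLnkOFnXiNh6JilIZ6bImJjmt+to2aM01+T68a9Jd/JiRHPhlY5O7dqNbsh9TBezVpf49bO2xqQJGn9NffO4GewKyorItkLiZIZJOGk5mujJGriqCUj16Oe001eFAdWR4STl0iulYBSgEACjIBKfEAY3E+WSQosKNDZryQUXd+NIBwscl6t5DQXWi13Z7GZjiWX82vZISyrZKxYywcMwQAXT8CkK0dQ61VRq2NTi7R5ND12trxUXveLykSOkcYXP5eP1GIgGt4UHlXPngxoK85S1g2eDdA2c+kXJeQQVJPiaBaNwhDz+7809T4y97yl5vmoYrdNSWDfMhjt9KcyjTZ4F/j2PPub/CnGSA7hXtzgIN2Z4B1oZ5mW29lQmFasNpFa0dTZFNLg4lDa53vPoLM3I1wg7BnfUJFTGczRDCJ0uGtfrmZWiGG2O/ZreS9xxFIIFAzMmMyhYhAQ348f5hpekdifGo9lNmAazpuiXhqd5iBLJ0pHCg/xN6cp2DHgn7dvKnwOzPe1fPUlkOePzZxr+mdqzp/zZO9r37TNDB1tHRkfaY4IkQebDiBwPLSYDGlg1qZgKipeXqUh8bNOCKDk9xseHJGfaFAMEcoeYo1z9Ewlyd5ic+QpKNXiGCBvbqQfTOtrIrae4nY8NnyjbDrKMbmncZrUydtkKyNbnmEh3WF"/>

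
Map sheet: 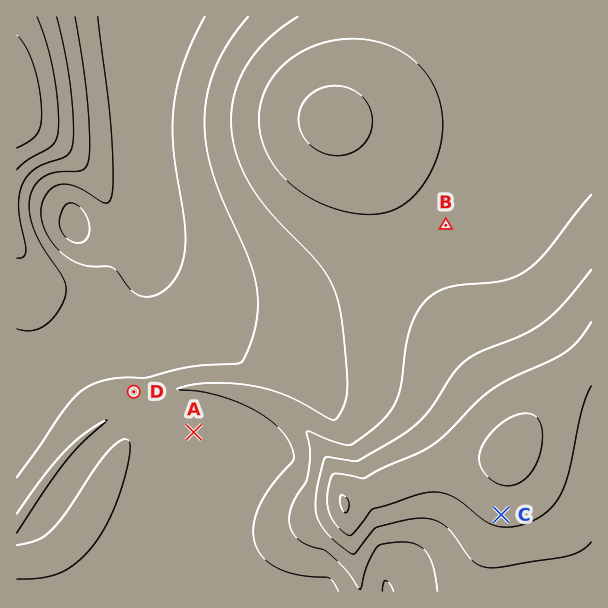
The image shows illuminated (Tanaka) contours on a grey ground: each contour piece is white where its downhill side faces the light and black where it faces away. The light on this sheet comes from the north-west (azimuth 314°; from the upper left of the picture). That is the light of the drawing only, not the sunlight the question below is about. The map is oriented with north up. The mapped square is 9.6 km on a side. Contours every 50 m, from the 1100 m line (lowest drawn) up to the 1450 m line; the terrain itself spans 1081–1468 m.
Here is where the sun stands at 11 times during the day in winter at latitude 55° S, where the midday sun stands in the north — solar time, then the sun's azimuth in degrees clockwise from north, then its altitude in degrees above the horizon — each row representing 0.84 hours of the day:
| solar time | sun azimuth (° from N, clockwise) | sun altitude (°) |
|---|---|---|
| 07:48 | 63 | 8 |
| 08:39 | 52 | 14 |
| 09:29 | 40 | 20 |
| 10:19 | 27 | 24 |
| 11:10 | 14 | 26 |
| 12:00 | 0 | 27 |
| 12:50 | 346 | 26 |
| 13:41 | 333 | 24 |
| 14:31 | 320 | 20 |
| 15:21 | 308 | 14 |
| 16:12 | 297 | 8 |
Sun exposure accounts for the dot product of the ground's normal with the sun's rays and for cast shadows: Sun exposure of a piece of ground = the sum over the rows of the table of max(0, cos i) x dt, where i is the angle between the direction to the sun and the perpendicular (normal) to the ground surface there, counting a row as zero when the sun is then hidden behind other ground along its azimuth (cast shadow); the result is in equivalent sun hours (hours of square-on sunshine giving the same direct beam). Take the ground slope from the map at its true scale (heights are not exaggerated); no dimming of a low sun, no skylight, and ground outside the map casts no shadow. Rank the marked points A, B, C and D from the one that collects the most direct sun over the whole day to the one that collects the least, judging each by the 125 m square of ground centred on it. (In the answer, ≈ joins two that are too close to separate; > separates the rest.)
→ D > A ≈ B > C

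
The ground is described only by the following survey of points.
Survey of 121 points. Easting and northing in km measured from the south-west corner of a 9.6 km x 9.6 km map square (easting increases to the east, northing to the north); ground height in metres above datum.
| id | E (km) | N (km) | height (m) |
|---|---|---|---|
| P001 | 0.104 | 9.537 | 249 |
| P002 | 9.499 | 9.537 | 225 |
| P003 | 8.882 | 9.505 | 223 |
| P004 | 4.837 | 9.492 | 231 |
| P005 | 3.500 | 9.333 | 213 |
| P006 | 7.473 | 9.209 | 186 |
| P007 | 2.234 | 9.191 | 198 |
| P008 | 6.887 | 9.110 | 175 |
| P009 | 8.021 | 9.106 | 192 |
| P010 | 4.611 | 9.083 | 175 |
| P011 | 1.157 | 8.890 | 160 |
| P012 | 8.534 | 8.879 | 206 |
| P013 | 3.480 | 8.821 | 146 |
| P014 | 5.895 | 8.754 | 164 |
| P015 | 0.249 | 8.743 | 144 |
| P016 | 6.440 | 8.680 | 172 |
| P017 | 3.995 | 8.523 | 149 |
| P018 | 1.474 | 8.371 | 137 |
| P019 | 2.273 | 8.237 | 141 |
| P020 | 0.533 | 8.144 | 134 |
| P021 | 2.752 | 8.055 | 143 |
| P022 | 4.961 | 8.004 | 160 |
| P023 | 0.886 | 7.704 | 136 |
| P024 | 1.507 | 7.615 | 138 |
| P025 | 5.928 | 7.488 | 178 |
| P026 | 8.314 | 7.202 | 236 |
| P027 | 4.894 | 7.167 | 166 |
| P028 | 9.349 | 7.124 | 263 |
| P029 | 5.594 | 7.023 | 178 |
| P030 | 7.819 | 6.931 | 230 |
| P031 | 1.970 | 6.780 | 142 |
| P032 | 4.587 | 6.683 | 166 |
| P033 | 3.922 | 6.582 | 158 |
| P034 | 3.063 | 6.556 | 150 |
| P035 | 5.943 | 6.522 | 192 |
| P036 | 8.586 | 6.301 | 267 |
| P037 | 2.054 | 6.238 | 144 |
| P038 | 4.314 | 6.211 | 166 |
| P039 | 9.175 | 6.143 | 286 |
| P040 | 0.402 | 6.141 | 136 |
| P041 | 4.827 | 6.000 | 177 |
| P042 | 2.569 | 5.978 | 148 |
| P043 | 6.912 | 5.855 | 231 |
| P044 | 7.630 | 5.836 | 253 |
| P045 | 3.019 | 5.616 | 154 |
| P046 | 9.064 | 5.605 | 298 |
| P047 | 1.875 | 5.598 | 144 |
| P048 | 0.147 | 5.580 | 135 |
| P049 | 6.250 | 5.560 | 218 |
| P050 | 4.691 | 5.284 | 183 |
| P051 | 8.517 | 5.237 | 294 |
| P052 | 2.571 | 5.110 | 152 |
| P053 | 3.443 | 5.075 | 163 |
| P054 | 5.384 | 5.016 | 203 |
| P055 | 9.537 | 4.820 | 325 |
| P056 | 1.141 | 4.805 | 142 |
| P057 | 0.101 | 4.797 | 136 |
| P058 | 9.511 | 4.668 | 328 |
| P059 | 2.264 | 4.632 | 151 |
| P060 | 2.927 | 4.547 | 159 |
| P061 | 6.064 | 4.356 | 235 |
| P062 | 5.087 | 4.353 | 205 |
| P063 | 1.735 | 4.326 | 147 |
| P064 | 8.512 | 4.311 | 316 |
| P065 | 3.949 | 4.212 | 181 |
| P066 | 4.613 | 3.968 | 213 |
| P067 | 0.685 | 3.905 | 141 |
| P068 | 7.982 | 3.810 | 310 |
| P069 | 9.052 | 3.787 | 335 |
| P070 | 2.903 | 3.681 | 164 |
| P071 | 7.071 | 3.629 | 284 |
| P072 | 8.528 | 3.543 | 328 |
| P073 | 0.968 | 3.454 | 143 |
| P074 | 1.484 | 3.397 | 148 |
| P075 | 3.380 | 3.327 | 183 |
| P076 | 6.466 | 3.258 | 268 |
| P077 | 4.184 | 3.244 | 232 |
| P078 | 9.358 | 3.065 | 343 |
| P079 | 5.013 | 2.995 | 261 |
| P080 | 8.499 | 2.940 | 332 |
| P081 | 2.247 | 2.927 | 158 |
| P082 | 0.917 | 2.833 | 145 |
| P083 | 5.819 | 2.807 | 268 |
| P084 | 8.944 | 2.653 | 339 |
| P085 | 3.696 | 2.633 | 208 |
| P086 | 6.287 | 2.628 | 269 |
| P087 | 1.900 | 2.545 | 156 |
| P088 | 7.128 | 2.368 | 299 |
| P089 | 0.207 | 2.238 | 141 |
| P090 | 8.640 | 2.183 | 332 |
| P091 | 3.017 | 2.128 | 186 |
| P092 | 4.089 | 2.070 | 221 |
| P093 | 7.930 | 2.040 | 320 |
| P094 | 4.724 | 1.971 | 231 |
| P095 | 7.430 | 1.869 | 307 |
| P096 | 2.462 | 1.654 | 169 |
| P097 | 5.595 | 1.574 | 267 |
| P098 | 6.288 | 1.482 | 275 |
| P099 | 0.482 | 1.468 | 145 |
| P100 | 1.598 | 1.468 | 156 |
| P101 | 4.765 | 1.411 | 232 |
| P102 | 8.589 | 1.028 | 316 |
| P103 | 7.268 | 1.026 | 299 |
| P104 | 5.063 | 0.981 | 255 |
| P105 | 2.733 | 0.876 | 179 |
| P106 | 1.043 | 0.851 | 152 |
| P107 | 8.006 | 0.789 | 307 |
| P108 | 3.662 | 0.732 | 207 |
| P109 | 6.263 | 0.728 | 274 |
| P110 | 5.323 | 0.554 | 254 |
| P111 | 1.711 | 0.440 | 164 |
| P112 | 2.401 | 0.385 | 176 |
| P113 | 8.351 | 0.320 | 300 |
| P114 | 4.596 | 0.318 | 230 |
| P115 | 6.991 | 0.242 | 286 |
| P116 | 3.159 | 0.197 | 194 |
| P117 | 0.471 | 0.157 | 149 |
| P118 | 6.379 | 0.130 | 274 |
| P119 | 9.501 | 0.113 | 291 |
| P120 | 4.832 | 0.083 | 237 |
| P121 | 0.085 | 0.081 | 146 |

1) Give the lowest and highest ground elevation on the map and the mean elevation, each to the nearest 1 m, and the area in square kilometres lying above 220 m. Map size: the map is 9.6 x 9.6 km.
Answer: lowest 132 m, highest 345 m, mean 209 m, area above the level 36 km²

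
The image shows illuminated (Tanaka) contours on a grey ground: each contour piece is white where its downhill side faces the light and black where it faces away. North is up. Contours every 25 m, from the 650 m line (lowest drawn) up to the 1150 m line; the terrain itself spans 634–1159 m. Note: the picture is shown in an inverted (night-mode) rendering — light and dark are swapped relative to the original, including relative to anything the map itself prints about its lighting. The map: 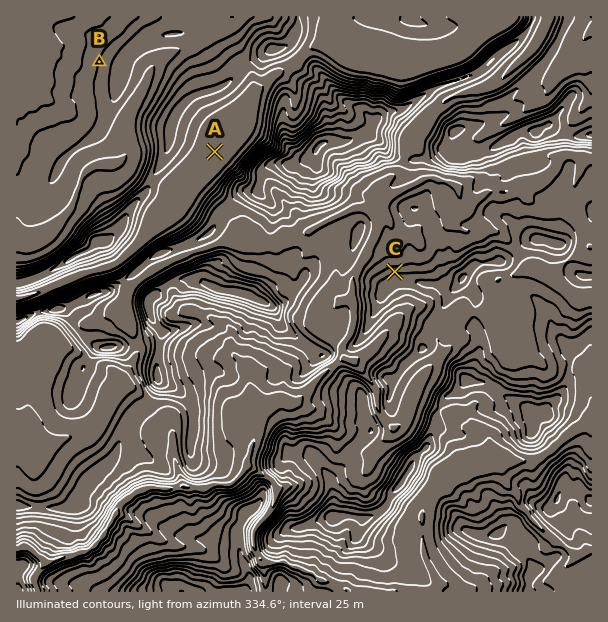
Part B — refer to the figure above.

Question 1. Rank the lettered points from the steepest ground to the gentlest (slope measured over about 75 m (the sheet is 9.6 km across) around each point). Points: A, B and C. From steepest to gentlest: C B A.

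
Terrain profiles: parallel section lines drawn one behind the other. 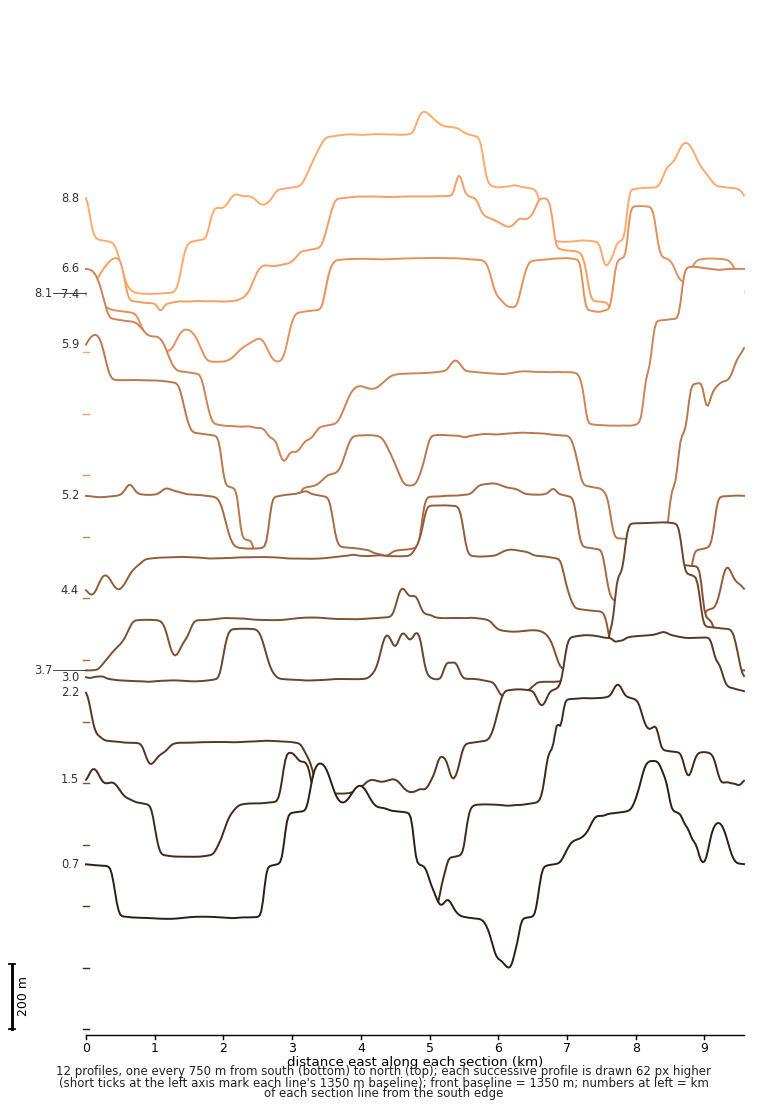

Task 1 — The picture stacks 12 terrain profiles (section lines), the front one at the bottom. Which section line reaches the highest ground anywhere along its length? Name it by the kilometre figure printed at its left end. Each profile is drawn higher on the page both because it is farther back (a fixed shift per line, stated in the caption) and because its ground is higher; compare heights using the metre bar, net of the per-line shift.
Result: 3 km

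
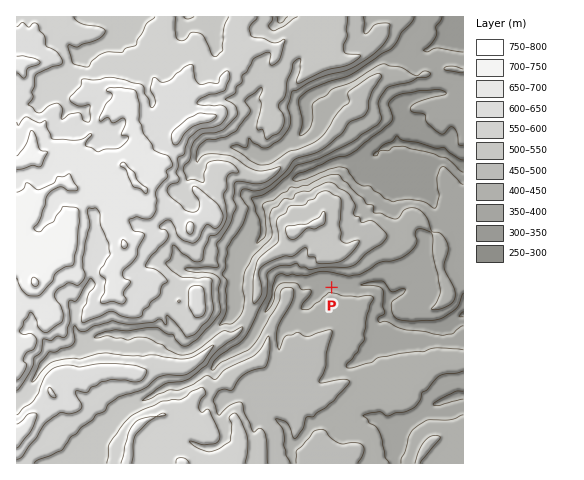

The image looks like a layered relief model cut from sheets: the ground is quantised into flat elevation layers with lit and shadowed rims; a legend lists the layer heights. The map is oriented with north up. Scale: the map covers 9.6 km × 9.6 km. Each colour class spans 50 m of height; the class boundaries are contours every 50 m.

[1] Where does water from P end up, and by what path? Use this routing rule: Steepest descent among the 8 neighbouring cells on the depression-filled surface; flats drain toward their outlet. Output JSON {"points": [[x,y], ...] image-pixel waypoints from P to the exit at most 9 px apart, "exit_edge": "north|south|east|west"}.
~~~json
{"points": [[332, 287], [334, 281], [343, 284], [353, 285], [362, 285], [371, 284], [381, 285], [386, 293], [388, 302], [389, 312], [393, 321], [403, 325], [412, 326], [421, 326], [431, 327], [440, 327], [449, 323], [459, 316], [463, 315]], "exit_edge": "east"}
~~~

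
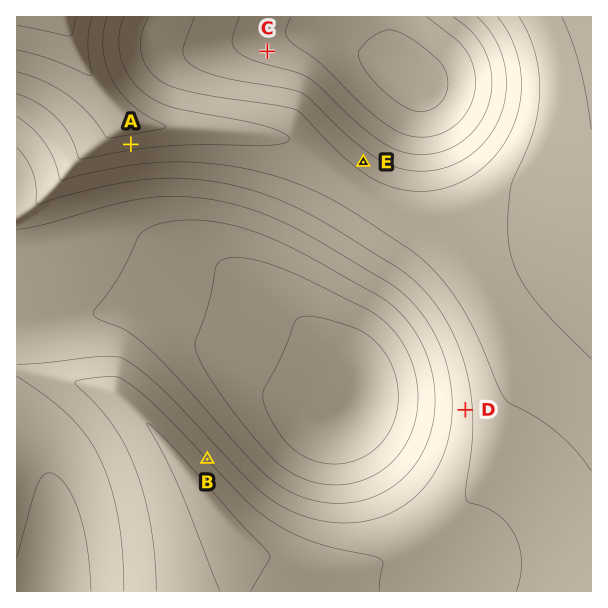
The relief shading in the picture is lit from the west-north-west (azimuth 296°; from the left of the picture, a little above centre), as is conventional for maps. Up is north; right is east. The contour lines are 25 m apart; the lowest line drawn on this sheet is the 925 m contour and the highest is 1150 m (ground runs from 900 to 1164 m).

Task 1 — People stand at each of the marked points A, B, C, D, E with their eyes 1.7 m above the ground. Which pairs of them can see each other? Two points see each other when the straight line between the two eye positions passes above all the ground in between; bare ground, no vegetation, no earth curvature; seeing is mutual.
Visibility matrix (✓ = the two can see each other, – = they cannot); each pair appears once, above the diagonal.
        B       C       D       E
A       ✓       –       ✓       –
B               –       ✓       –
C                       –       –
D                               –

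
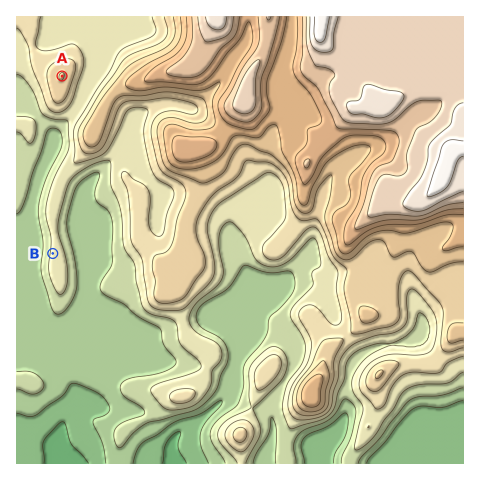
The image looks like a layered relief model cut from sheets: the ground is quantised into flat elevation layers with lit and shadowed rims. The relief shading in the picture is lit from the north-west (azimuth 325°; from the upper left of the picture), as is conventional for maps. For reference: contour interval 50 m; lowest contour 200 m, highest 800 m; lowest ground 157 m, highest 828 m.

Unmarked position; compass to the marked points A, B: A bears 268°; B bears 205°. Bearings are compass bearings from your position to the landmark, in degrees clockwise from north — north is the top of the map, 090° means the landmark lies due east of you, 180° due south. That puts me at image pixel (137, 73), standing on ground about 560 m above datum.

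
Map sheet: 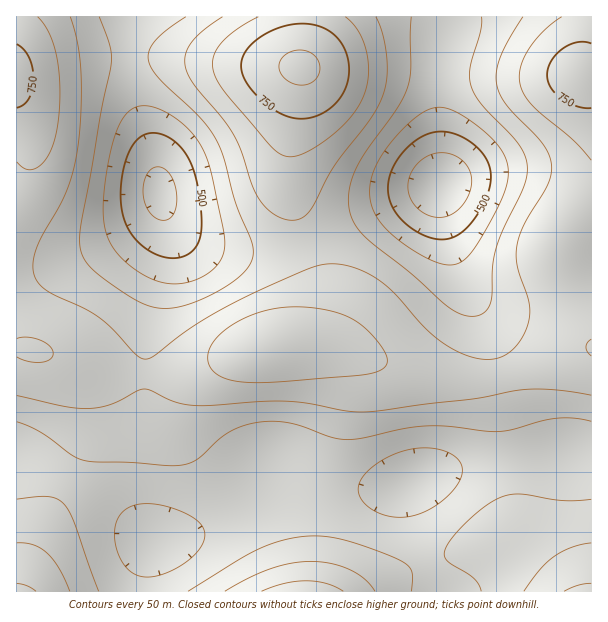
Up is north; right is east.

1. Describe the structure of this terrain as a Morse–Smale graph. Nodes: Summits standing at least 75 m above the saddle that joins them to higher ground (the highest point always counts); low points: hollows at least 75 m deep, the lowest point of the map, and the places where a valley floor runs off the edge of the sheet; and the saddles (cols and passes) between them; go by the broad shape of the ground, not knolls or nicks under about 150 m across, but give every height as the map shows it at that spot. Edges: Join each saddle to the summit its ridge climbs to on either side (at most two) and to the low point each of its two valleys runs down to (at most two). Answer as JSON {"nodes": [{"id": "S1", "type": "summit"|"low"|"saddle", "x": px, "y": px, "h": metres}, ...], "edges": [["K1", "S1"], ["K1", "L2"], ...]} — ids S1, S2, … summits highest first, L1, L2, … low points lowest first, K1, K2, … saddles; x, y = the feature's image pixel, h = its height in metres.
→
{"nodes": [
{"id": "S1", "type": "summit", "x": 300, "y": 68, "h": 810},
{"id": "S2", "type": "summit", "x": 579, "y": 74, "h": 774},
{"id": "S3", "type": "summit", "x": 17, "y": 75, "h": 769},
{"id": "S4", "type": "summit", "x": 269, "y": 347, "h": 749},
{"id": "S5", "type": "summit", "x": 303, "y": 591, "h": 728},
{"id": "S6", "type": "summit", "x": 587, "y": 591, "h": 711},
{"id": "S7", "type": "summit", "x": 17, "y": 591, "h": 711},
{"id": "L1", "type": "low", "x": 440, "y": 185, "h": 412},
{"id": "L2", "type": "low", "x": 159, "y": 194, "h": 437},
{"id": "L3", "type": "low", "x": 414, "y": 480, "h": 518},
{"id": "K1", "type": "saddle", "x": 501, "y": 375, "h": 658},
{"id": "K2", "type": "saddle", "x": 144, "y": 374, "h": 652},
{"id": "K3", "type": "saddle", "x": 311, "y": 243, "h": 640},
{"id": "K4", "type": "saddle", "x": 426, "y": 564, "h": 596},
{"id": "K5", "type": "saddle", "x": 69, "y": 479, "h": 592},
{"id": "K6", "type": "saddle", "x": 129, "y": 56, "h": 592},
{"id": "K7", "type": "saddle", "x": 510, "y": 461, "h": 579},
{"id": "K8", "type": "saddle", "x": 239, "y": 509, "h": 565}],
"edges": [["K1", "S2"], ["K1", "S4"], ["K1", "L1"], ["K1", "L3"], ["K2", "S3"], ["K2", "S4"], ["K2", "L2"], ["K2", "L3"], ["K3", "S1"], ["K3", "S4"], ["K3", "L1"], ["K3", "L2"], ["K4", "S5"], ["K4", "S6"], ["K4", "L3"], ["K5", "S3"], ["K5", "S7"], ["K5", "L3"], ["K6", "S1"], ["K6", "S3"], ["K6", "L2"], ["K7", "S4"], ["K7", "S6"], ["K7", "L3"], ["K8", "S4"], ["K8", "S5"], ["K8", "L3"]]}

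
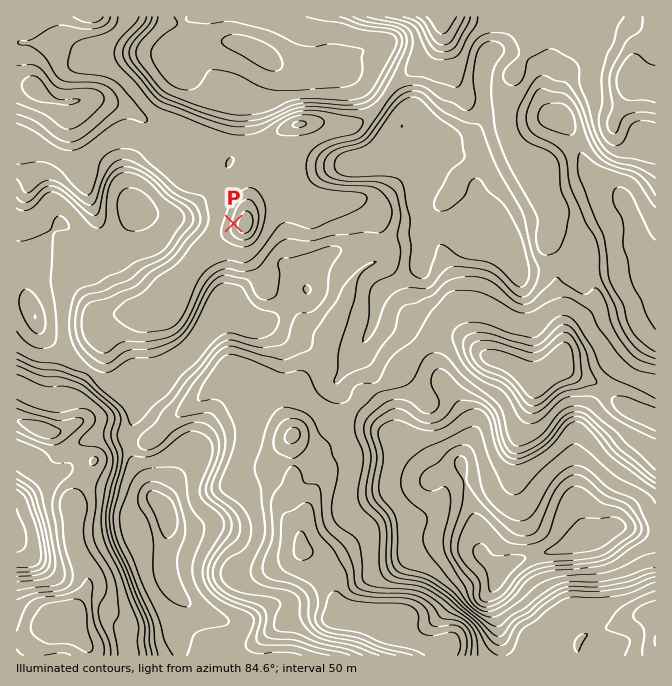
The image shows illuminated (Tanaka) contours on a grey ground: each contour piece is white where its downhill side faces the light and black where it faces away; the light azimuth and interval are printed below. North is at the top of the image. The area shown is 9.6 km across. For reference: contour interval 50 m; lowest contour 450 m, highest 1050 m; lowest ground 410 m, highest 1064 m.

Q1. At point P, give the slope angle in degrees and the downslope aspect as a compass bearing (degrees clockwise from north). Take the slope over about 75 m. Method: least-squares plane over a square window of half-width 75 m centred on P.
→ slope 26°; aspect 101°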